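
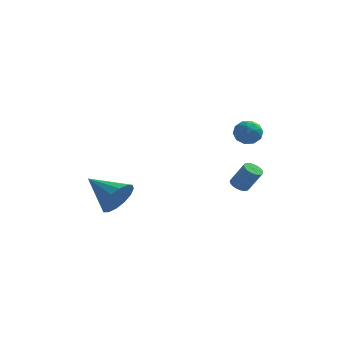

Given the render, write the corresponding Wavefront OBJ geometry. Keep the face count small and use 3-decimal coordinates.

v 2.523 1.848 -2.987
v 2.941 1.607 -3.251
v 3.655 1.492 -2.018
v 3.237 1.732 -1.753
v 2.998 1.829 -3.264
v 3.712 1.713 -2.03
v 2.972 2.053 -3.228
v 3.687 1.937 -1.995
v 2.869 2.242 -3.151
v 3.584 2.126 -1.917
v 2.707 2.363 -3.045
v 3.421 2.247 -1.812
v 2.512 2.395 -2.929
v 3.226 2.279 -1.696
v 2.319 2.332 -2.823
v 3.034 2.216 -1.59
v 2.162 2.185 -2.746
v 2.876 2.07 -1.512
v 2.066 1.981 -2.71
v 2.781 1.865 -1.477
v 2.05 1.753 -2.722
v 2.765 1.637 -1.489
v 2.116 1.541 -2.78
v 2.83 1.426 -1.546
v 2.252 1.383 -2.873
v 2.966 1.267 -1.64
v 2.434 1.305 -2.986
v 3.149 1.189 -1.753
v 2.632 1.321 -3.1
v 3.347 1.205 -1.866
v 2.812 1.428 -3.193
v 3.526 1.312 -1.96
v 2.334 3.11 0.717
v 2.758 3.35 0.083
v 2.902 1.95 0.657
v 3.326 2.19 0.023
v 3.474 2.5 0.745
v 3.124 3.217 0.782
v 2.536 2.083 -0.042
v 2.186 2.8 -0.005
v 2.883 2.715 -0.385
v 3.463 2.973 0.101
v 2.197 2.327 0.639
v 2.777 2.585 1.125
v 2.497 3.332 0.405
v 3.163 1.968 0.335
v 3.251 2.15 0.759
v 3.5 2.292 0.386
v 2.711 3.254 0.816
v 2.96 3.395 0.443
v 3.381 2.896 0.832
v 2.7 1.905 0.297
v 2.949 2.046 -0.076
v 2.16 3.008 0.354
v 2.409 3.15 -0.019
v 2.279 2.404 -0.092
v 2.819 3.1 -0.243
v 3.153 2.418 -0.278
v 2.689 2.355 -0.316
v 2.483 2.776 -0.294
v 3.16 3.252 0.043
v 3.493 2.57 0.008
v 3.581 2.752 0.432
v 3.374 3.174 0.454
v 3.233 2.878 -0.232
v 2.167 2.73 0.732
v 2.5 2.048 0.697
v 2.286 2.126 0.286
v 2.079 2.548 0.308
v 2.507 2.882 1.018
v 2.841 2.2 0.983
v 3.177 2.524 1.034
v 2.971 2.945 1.056
v 2.427 2.422 0.972
v -2.875 -2.199 -2.421
v -2.246 -1.741 -1.657
v -4.525 -1.301 -1.599
v -2.255 -1.369 -2.081
v -2.43 -1.22 -2.596
v -2.724 -1.333 -3.064
v -3.059 -1.678 -3.36
v -3.344 -2.162 -3.404
v -3.504 -2.657 -3.184
v -3.495 -3.029 -2.76
v -3.32 -3.178 -2.245
v -3.026 -3.065 -1.777
v -2.691 -2.72 -1.481
v -2.406 -2.236 -1.437
f 2 1 5
f 2 5 3
f 3 5 6
f 3 6 4
f 5 1 7
f 5 7 6
f 6 7 8
f 6 8 4
f 7 1 9
f 7 9 8
f 8 9 10
f 8 10 4
f 9 1 11
f 9 11 10
f 10 11 12
f 10 12 4
f 11 1 13
f 11 13 12
f 12 13 14
f 12 14 4
f 13 1 15
f 13 15 14
f 14 15 16
f 14 16 4
f 15 1 17
f 15 17 16
f 16 17 18
f 16 18 4
f 17 1 19
f 17 19 18
f 18 19 20
f 18 20 4
f 19 1 21
f 19 21 20
f 20 21 22
f 20 22 4
f 21 1 23
f 21 23 22
f 22 23 24
f 22 24 4
f 23 1 25
f 23 25 24
f 24 25 26
f 24 26 4
f 25 1 27
f 25 27 26
f 26 27 28
f 26 28 4
f 27 1 29
f 27 29 28
f 28 29 30
f 28 30 4
f 29 1 31
f 29 31 30
f 30 31 32
f 30 32 4
f 31 1 2
f 31 2 32
f 32 2 3
f 32 3 4
f 33 70 49
f 70 44 73
f 49 73 38
f 70 73 49
f 33 49 45
f 49 38 50
f 45 50 34
f 49 50 45
f 33 45 54
f 45 34 55
f 54 55 40
f 45 55 54
f 33 54 66
f 54 40 69
f 66 69 43
f 54 69 66
f 33 66 70
f 66 43 74
f 70 74 44
f 66 74 70
f 34 50 61
f 50 38 64
f 61 64 42
f 50 64 61
f 38 73 51
f 73 44 72
f 51 72 37
f 73 72 51
f 44 74 71
f 74 43 67
f 71 67 35
f 74 67 71
f 43 69 68
f 69 40 56
f 68 56 39
f 69 56 68
f 40 55 60
f 55 34 57
f 60 57 41
f 55 57 60
f 36 62 48
f 62 42 63
f 48 63 37
f 62 63 48
f 36 48 46
f 48 37 47
f 46 47 35
f 48 47 46
f 36 46 53
f 46 35 52
f 53 52 39
f 46 52 53
f 36 53 58
f 53 39 59
f 58 59 41
f 53 59 58
f 36 58 62
f 58 41 65
f 62 65 42
f 58 65 62
f 37 63 51
f 63 42 64
f 51 64 38
f 63 64 51
f 35 47 71
f 47 37 72
f 71 72 44
f 47 72 71
f 39 52 68
f 52 35 67
f 68 67 43
f 52 67 68
f 41 59 60
f 59 39 56
f 60 56 40
f 59 56 60
f 42 65 61
f 65 41 57
f 61 57 34
f 65 57 61
f 76 75 78
f 76 78 77
f 78 75 79
f 78 79 77
f 79 75 80
f 79 80 77
f 80 75 81
f 80 81 77
f 81 75 82
f 81 82 77
f 82 75 83
f 82 83 77
f 83 75 84
f 83 84 77
f 84 75 85
f 84 85 77
f 85 75 86
f 85 86 77
f 86 75 87
f 86 87 77
f 87 75 88
f 87 88 77
f 88 75 76
f 88 76 77



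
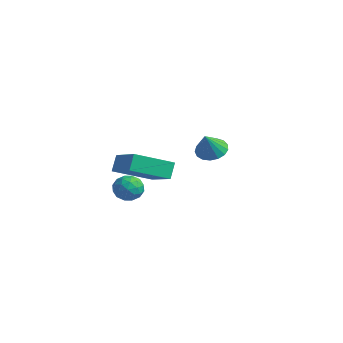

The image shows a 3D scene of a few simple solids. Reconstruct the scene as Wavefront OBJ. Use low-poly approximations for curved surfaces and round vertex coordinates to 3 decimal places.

v 1.498 -0.536 2.081
v 0.777 -2.376 2.902
v 3.405 -0.904 2.93
v 2.685 -2.744 3.751
v 1.775 -1.016 1.249
v 1.055 -2.856 2.07
v 3.683 -1.384 2.098
v 2.962 -3.224 2.919
v -0.543 -0.093 0.113
v 0.083 -0.596 0.364
v -0.923 -1.024 -0.804
v -0.297 -1.527 -0.553
v -0.95 -1.383 -0.044
v -0.716 -0.807 0.523
v -0.124 -0.813 -0.963
v 0.11 -0.237 -0.396
v 0.342 -1.04 -0.301
v -0.168 -1.392 0.267
v -0.672 -0.228 -0.707
v -1.182 -0.58 -0.139
v -0.197 -0.263 0.319
v -0.643 -1.357 -0.759
v -1.027 -1.273 -0.46
v -0.659 -1.568 -0.312
v -0.666 -0.387 0.413
v -0.298 -0.682 0.56
v -0.905 -1.145 0.321
v -0.542 -0.938 -1
v -0.174 -1.233 -0.853
v -0.181 -0.052 -0.128
v 0.187 -0.347 0.02
v 0.065 -0.475 -0.761
v 0.323 -0.819 0.076
v 0.1 -1.367 -0.464
v 0.202 -0.947 -0.705
v 0.339 -0.609 -0.371
v 0.023 -1.026 0.41
v -0.2 -1.574 -0.129
v -0.584 -1.489 0.17
v -0.446 -1.151 0.503
v 0.176 -1.288 0.019
v -0.64 -0.046 -0.311
v -0.863 -0.594 -0.85
v -0.394 -0.469 -0.943
v -0.256 -0.131 -0.61
v -0.94 -0.253 0.024
v -1.163 -0.801 -0.516
v -1.179 -1.011 -0.069
v -1.042 -0.673 0.265
v -1.016 -0.332 -0.459
v -0.099 4.168 1.197
v 0.745 4.331 1.06
v 0.239 3.452 2.423
v 0.616 4.656 1.285
v 0.323 4.87 1.49
v -0.067 4.923 1.628
v -0.463 4.802 1.667
v -0.777 4.537 1.598
v -0.935 4.187 1.437
v -0.901 3.832 1.221
v -0.684 3.555 1
v -0.332 3.418 0.823
v 0.072 3.452 0.732
v 0.438 3.651 0.747
v 0.681 3.968 0.866
f 2 4 1
f 5 2 1
f 1 4 3
f 3 5 1
f 2 8 4
f 6 2 5
f 6 8 2
f 4 8 3
f 7 5 3
f 3 8 7
f 7 6 5
f 8 6 7
f 9 46 25
f 46 20 49
f 25 49 14
f 46 49 25
f 9 25 21
f 25 14 26
f 21 26 10
f 25 26 21
f 9 21 30
f 21 10 31
f 30 31 16
f 21 31 30
f 9 30 42
f 30 16 45
f 42 45 19
f 30 45 42
f 9 42 46
f 42 19 50
f 46 50 20
f 42 50 46
f 10 26 37
f 26 14 40
f 37 40 18
f 26 40 37
f 14 49 27
f 49 20 48
f 27 48 13
f 49 48 27
f 20 50 47
f 50 19 43
f 47 43 11
f 50 43 47
f 19 45 44
f 45 16 32
f 44 32 15
f 45 32 44
f 16 31 36
f 31 10 33
f 36 33 17
f 31 33 36
f 12 38 24
f 38 18 39
f 24 39 13
f 38 39 24
f 12 24 22
f 24 13 23
f 22 23 11
f 24 23 22
f 12 22 29
f 22 11 28
f 29 28 15
f 22 28 29
f 12 29 34
f 29 15 35
f 34 35 17
f 29 35 34
f 12 34 38
f 34 17 41
f 38 41 18
f 34 41 38
f 13 39 27
f 39 18 40
f 27 40 14
f 39 40 27
f 11 23 47
f 23 13 48
f 47 48 20
f 23 48 47
f 15 28 44
f 28 11 43
f 44 43 19
f 28 43 44
f 17 35 36
f 35 15 32
f 36 32 16
f 35 32 36
f 18 41 37
f 41 17 33
f 37 33 10
f 41 33 37
f 52 51 54
f 52 54 53
f 54 51 55
f 54 55 53
f 55 51 56
f 55 56 53
f 56 51 57
f 56 57 53
f 57 51 58
f 57 58 53
f 58 51 59
f 58 59 53
f 59 51 60
f 59 60 53
f 60 51 61
f 60 61 53
f 61 51 62
f 61 62 53
f 62 51 63
f 62 63 53
f 63 51 64
f 63 64 53
f 64 51 65
f 64 65 53
f 65 51 52
f 65 52 53



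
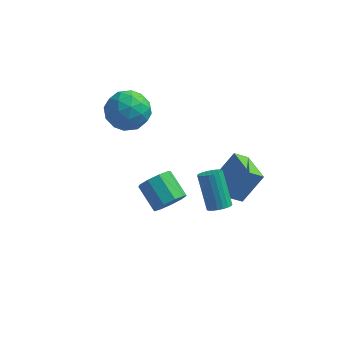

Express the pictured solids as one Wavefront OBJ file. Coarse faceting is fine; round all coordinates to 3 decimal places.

v -4.013 1.578 1.57
v -3.052 1.569 0.752
v -3.488 -0.289 2.208
v -2.527 -0.298 1.39
v -2.5 0.476 2.385
v -2.824 1.63 1.991
v -3.716 -0.35 0.969
v -4.04 0.804 0.575
v -2.869 0.377 0.38
v -2.117 0.887 1.255
v -4.423 0.393 1.705
v -3.671 0.903 2.58
v -3.579 1.737 1.105
v -2.961 -0.457 1.855
v -2.945 -0.002 2.44
v -2.381 -0.008 1.959
v -3.444 1.773 1.834
v -2.88 1.768 1.352
v -2.555 1.125 2.313
v -3.66 -0.488 1.608
v -3.096 -0.493 1.126
v -4.159 1.288 1.001
v -3.595 1.282 0.52
v -3.985 0.155 0.647
v -2.906 1.031 0.405
v -2.598 -0.066 0.78
v -3.296 -0.096 0.533
v -3.487 0.582 0.301
v -2.465 1.331 0.92
v -2.156 0.234 1.295
v -2.14 0.689 1.88
v -2.331 1.367 1.649
v -2.357 0.631 0.701
v -4.384 1.046 1.665
v -4.075 -0.051 2.04
v -4.209 -0.087 1.311
v -4.4 0.591 1.08
v -3.942 1.346 2.18
v -3.634 0.249 2.555
v -3.053 0.698 2.659
v -3.244 1.376 2.427
v -4.183 0.649 2.259
v 1.779 0.852 -3.525
v 1.128 0.442 -2.919
v 2.673 1.627 -2.038
v 2.022 1.217 -1.432
v 2.858 -0.657 -3.388
v 2.207 -1.067 -2.782
v 3.752 0.118 -1.901
v 3.101 -0.292 -1.295
v 2.192 -3.136 -1.396
v 2.765 -3.154 -1.135
v 2.061 -2.163 0.478
v 1.488 -2.144 0.216
v 2.774 -2.929 -1.269
v 2.069 -1.938 0.344
v 2.682 -2.74 -1.426
v 1.977 -1.749 0.187
v 2.505 -2.62 -1.577
v 1.801 -1.628 0.036
v 2.275 -2.588 -1.697
v 1.57 -1.597 -0.084
v 2.03 -2.651 -1.765
v 1.325 -1.66 -0.152
v 1.813 -2.798 -1.769
v 1.108 -1.807 -0.157
v 1.662 -3.004 -1.709
v 0.957 -2.012 -0.096
v 1.602 -3.232 -1.595
v 0.898 -2.24 0.018
v 1.645 -3.443 -1.446
v 0.94 -2.452 0.166
v 1.782 -3.602 -1.289
v 1.078 -2.61 0.324
v 1.99 -3.679 -1.15
v 1.286 -2.688 0.462
v 2.233 -3.663 -1.054
v 1.529 -2.672 0.559
v 2.469 -3.556 -1.017
v 1.765 -2.564 0.596
v 2.657 -3.376 -1.046
v 1.953 -2.384 0.567
v -0.034 -3.974 -0.725
v 0.279 -4.319 0.045
v -0.714 -3.411 0.855
v -1.026 -3.066 0.085
v 0.607 -3.821 -0.111
v -0.386 -2.914 0.699
v 0.634 -3.395 -0.554
v -0.358 -2.488 0.255
v 0.35 -3.24 -1.078
v -0.643 -2.332 -0.268
v -0.115 -3.428 -1.436
v -1.107 -2.52 -0.626
v -0.541 -3.871 -1.461
v -1.534 -2.964 -0.652
v -0.73 -4.363 -1.142
v -1.722 -3.455 -0.332
v -0.593 -4.672 -0.628
v -1.586 -3.765 0.182
v -0.194 -4.655 -0.159
v -1.187 -3.747 0.651
f 1 38 17
f 38 12 41
f 17 41 6
f 38 41 17
f 1 17 13
f 17 6 18
f 13 18 2
f 17 18 13
f 1 13 22
f 13 2 23
f 22 23 8
f 13 23 22
f 1 22 34
f 22 8 37
f 34 37 11
f 22 37 34
f 1 34 38
f 34 11 42
f 38 42 12
f 34 42 38
f 2 18 29
f 18 6 32
f 29 32 10
f 18 32 29
f 6 41 19
f 41 12 40
f 19 40 5
f 41 40 19
f 12 42 39
f 42 11 35
f 39 35 3
f 42 35 39
f 11 37 36
f 37 8 24
f 36 24 7
f 37 24 36
f 8 23 28
f 23 2 25
f 28 25 9
f 23 25 28
f 4 30 16
f 30 10 31
f 16 31 5
f 30 31 16
f 4 16 14
f 16 5 15
f 14 15 3
f 16 15 14
f 4 14 21
f 14 3 20
f 21 20 7
f 14 20 21
f 4 21 26
f 21 7 27
f 26 27 9
f 21 27 26
f 4 26 30
f 26 9 33
f 30 33 10
f 26 33 30
f 5 31 19
f 31 10 32
f 19 32 6
f 31 32 19
f 3 15 39
f 15 5 40
f 39 40 12
f 15 40 39
f 7 20 36
f 20 3 35
f 36 35 11
f 20 35 36
f 9 27 28
f 27 7 24
f 28 24 8
f 27 24 28
f 10 33 29
f 33 9 25
f 29 25 2
f 33 25 29
f 44 46 43
f 47 44 43
f 43 46 45
f 45 47 43
f 44 50 46
f 48 44 47
f 48 50 44
f 46 50 45
f 49 47 45
f 45 50 49
f 49 48 47
f 50 48 49
f 52 51 55
f 52 55 53
f 53 55 56
f 53 56 54
f 55 51 57
f 55 57 56
f 56 57 58
f 56 58 54
f 57 51 59
f 57 59 58
f 58 59 60
f 58 60 54
f 59 51 61
f 59 61 60
f 60 61 62
f 60 62 54
f 61 51 63
f 61 63 62
f 62 63 64
f 62 64 54
f 63 51 65
f 63 65 64
f 64 65 66
f 64 66 54
f 65 51 67
f 65 67 66
f 66 67 68
f 66 68 54
f 67 51 69
f 67 69 68
f 68 69 70
f 68 70 54
f 69 51 71
f 69 71 70
f 70 71 72
f 70 72 54
f 71 51 73
f 71 73 72
f 72 73 74
f 72 74 54
f 73 51 75
f 73 75 74
f 74 75 76
f 74 76 54
f 75 51 77
f 75 77 76
f 76 77 78
f 76 78 54
f 77 51 79
f 77 79 78
f 78 79 80
f 78 80 54
f 79 51 81
f 79 81 80
f 80 81 82
f 80 82 54
f 81 51 52
f 81 52 82
f 82 52 53
f 82 53 54
f 84 83 87
f 84 87 85
f 85 87 88
f 85 88 86
f 87 83 89
f 87 89 88
f 88 89 90
f 88 90 86
f 89 83 91
f 89 91 90
f 90 91 92
f 90 92 86
f 91 83 93
f 91 93 92
f 92 93 94
f 92 94 86
f 93 83 95
f 93 95 94
f 94 95 96
f 94 96 86
f 95 83 97
f 95 97 96
f 96 97 98
f 96 98 86
f 97 83 99
f 97 99 98
f 98 99 100
f 98 100 86
f 99 83 101
f 99 101 100
f 100 101 102
f 100 102 86
f 101 83 84
f 101 84 102
f 102 84 85
f 102 85 86



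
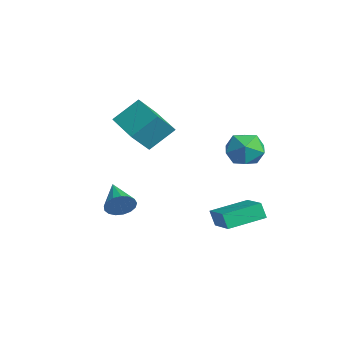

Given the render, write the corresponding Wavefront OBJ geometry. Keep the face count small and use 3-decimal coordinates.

v 2.169 1.409 -1.817
v 1.827 1.265 -0.986
v 2.162 3.37 -1.481
v 1.821 3.226 -0.649
v 3.939 1.294 -1.111
v 3.598 1.15 -0.279
v 3.933 3.255 -0.774
v 3.591 3.111 0.057
v 0.403 -2.684 -0.547
v 0.668 -2.351 0.131
v -1.323 -2.436 0.007
v 0.634 -2.054 -0.11
v 0.546 -1.902 -0.45
v 0.426 -1.929 -0.813
v 0.301 -2.129 -1.114
v 0.199 -2.456 -1.286
v 0.144 -2.835 -1.288
v 0.148 -3.179 -1.121
v 0.211 -3.41 -0.822
v 0.318 -3.474 -0.46
v 0.444 -3.358 -0.118
v 0.561 -3.086 0.126
v 0.642 -2.723 0.216
v 0.93 3.429 3.295
v 1.633 4.118 2.773
v 1.947 2.022 2.807
v 2.65 2.711 2.285
v 2.584 2.719 3.398
v 1.956 3.589 3.699
v 1.624 2.551 1.881
v 0.996 3.421 2.182
v 2.063 3.576 1.899
v 2.656 3.679 2.837
v 0.924 2.461 2.743
v 1.517 2.564 3.681
v -3.689 -1.546 3.201
v -3.636 -0.198 4.346
v -4.037 -0.494 1.978
v -3.985 0.854 3.123
v -1.715 -1.314 2.837
v -1.663 0.034 3.982
v -2.064 -0.262 1.614
v -2.011 1.086 2.759
f 2 4 1
f 5 2 1
f 1 4 3
f 3 5 1
f 2 8 4
f 6 2 5
f 6 8 2
f 4 8 3
f 7 5 3
f 3 8 7
f 7 6 5
f 8 6 7
f 10 9 12
f 10 12 11
f 12 9 13
f 12 13 11
f 13 9 14
f 13 14 11
f 14 9 15
f 14 15 11
f 15 9 16
f 15 16 11
f 16 9 17
f 16 17 11
f 17 9 18
f 17 18 11
f 18 9 19
f 18 19 11
f 19 9 20
f 19 20 11
f 20 9 21
f 20 21 11
f 21 9 22
f 21 22 11
f 22 9 23
f 22 23 11
f 23 9 10
f 23 10 11
f 24 35 29
f 24 29 25
f 24 25 31
f 24 31 34
f 24 34 35
f 25 29 33
f 29 35 28
f 35 34 26
f 34 31 30
f 31 25 32
f 27 33 28
f 27 28 26
f 27 26 30
f 27 30 32
f 27 32 33
f 28 33 29
f 26 28 35
f 30 26 34
f 32 30 31
f 33 32 25
f 37 39 36
f 40 37 36
f 36 39 38
f 38 40 36
f 37 43 39
f 41 37 40
f 41 43 37
f 39 43 38
f 42 40 38
f 38 43 42
f 42 41 40
f 43 41 42



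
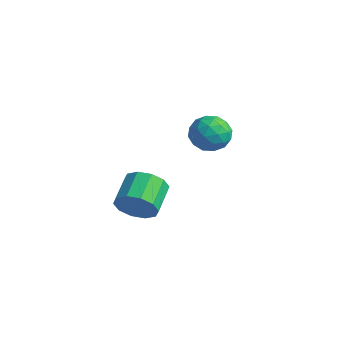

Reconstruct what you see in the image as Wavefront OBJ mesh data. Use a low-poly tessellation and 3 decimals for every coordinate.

v 1.559 -2.775 0.257
v 2.028 -2.891 1.075
v 1.291 -1.762 1.66
v 0.821 -1.645 0.843
v 2.335 -2.518 0.741
v 1.598 -1.389 1.326
v 2.345 -2.243 0.222
v 1.608 -1.114 0.808
v 2.055 -2.171 -0.283
v 1.318 -1.042 0.303
v 1.575 -2.329 -0.582
v 0.838 -1.2 0.004
v 1.089 -2.658 -0.56
v 0.352 -1.529 0.025
v 0.782 -3.031 -0.226
v 0.045 -1.902 0.359
v 0.772 -3.306 0.292
v 0.035 -2.177 0.878
v 1.062 -3.378 0.797
v 0.325 -2.249 1.383
v 1.542 -3.22 1.096
v 0.805 -2.091 1.682
v -0.245 3.269 1.071
v 0.603 2.993 1.496
v -1.003 2.067 1.804
v -0.155 1.791 2.229
v -0.59 2.636 2.499
v -0.121 3.379 2.046
v -0.279 1.681 1.254
v 0.19 2.424 0.801
v 0.583 2.011 1.609
v 0.39 2.601 2.378
v -0.79 2.459 0.922
v -0.983 3.049 1.691
v 0.246 3.237 1.219
v -0.646 1.823 2.081
v -0.902 2.32 2.239
v -0.403 2.158 2.489
v -0.18 3.464 1.543
v 0.318 3.301 1.792
v -0.383 3.091 2.382
v -0.718 1.759 1.508
v -0.22 1.596 1.757
v 0.003 2.902 0.811
v 0.502 2.74 1.061
v -0.017 1.969 0.918
v 0.732 2.497 1.535
v 0.287 1.79 1.966
v 0.214 1.726 1.393
v 0.489 2.163 1.127
v 0.619 2.844 1.987
v 0.174 2.137 2.418
v -0.082 2.634 2.577
v 0.193 3.071 2.311
v 0.607 2.267 2.054
v -0.574 2.923 0.882
v -1.019 2.216 1.313
v -0.593 1.989 0.989
v -0.318 2.426 0.723
v -0.687 3.27 1.334
v -1.132 2.563 1.765
v -0.889 2.897 2.173
v -0.614 3.334 1.907
v -1.007 2.793 1.246
f 2 1 5
f 2 5 3
f 3 5 6
f 3 6 4
f 5 1 7
f 5 7 6
f 6 7 8
f 6 8 4
f 7 1 9
f 7 9 8
f 8 9 10
f 8 10 4
f 9 1 11
f 9 11 10
f 10 11 12
f 10 12 4
f 11 1 13
f 11 13 12
f 12 13 14
f 12 14 4
f 13 1 15
f 13 15 14
f 14 15 16
f 14 16 4
f 15 1 17
f 15 17 16
f 16 17 18
f 16 18 4
f 17 1 19
f 17 19 18
f 18 19 20
f 18 20 4
f 19 1 21
f 19 21 20
f 20 21 22
f 20 22 4
f 21 1 2
f 21 2 22
f 22 2 3
f 22 3 4
f 23 60 39
f 60 34 63
f 39 63 28
f 60 63 39
f 23 39 35
f 39 28 40
f 35 40 24
f 39 40 35
f 23 35 44
f 35 24 45
f 44 45 30
f 35 45 44
f 23 44 56
f 44 30 59
f 56 59 33
f 44 59 56
f 23 56 60
f 56 33 64
f 60 64 34
f 56 64 60
f 24 40 51
f 40 28 54
f 51 54 32
f 40 54 51
f 28 63 41
f 63 34 62
f 41 62 27
f 63 62 41
f 34 64 61
f 64 33 57
f 61 57 25
f 64 57 61
f 33 59 58
f 59 30 46
f 58 46 29
f 59 46 58
f 30 45 50
f 45 24 47
f 50 47 31
f 45 47 50
f 26 52 38
f 52 32 53
f 38 53 27
f 52 53 38
f 26 38 36
f 38 27 37
f 36 37 25
f 38 37 36
f 26 36 43
f 36 25 42
f 43 42 29
f 36 42 43
f 26 43 48
f 43 29 49
f 48 49 31
f 43 49 48
f 26 48 52
f 48 31 55
f 52 55 32
f 48 55 52
f 27 53 41
f 53 32 54
f 41 54 28
f 53 54 41
f 25 37 61
f 37 27 62
f 61 62 34
f 37 62 61
f 29 42 58
f 42 25 57
f 58 57 33
f 42 57 58
f 31 49 50
f 49 29 46
f 50 46 30
f 49 46 50
f 32 55 51
f 55 31 47
f 51 47 24
f 55 47 51



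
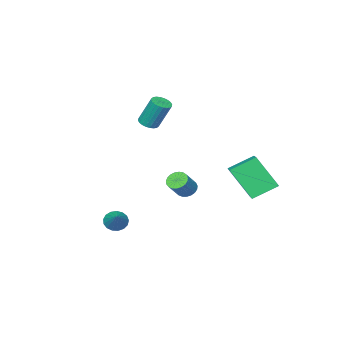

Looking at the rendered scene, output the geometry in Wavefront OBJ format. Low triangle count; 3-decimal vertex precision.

v -1.17 -2.826 0.433
v -0.607 -2.885 0.56
v -0.888 -2.174 2.134
v -1.45 -2.114 2.007
v -0.61 -2.679 0.467
v -0.89 -1.967 2.041
v -0.697 -2.495 0.368
v -0.978 -1.784 1.942
v -0.857 -2.362 0.279
v -1.138 -1.65 1.853
v -1.065 -2.299 0.214
v -1.345 -1.588 1.788
v -1.288 -2.317 0.182
v -1.569 -1.605 1.756
v -1.493 -2.412 0.188
v -1.774 -1.7 1.762
v -1.649 -2.569 0.232
v -1.93 -1.858 1.806
v -1.732 -2.766 0.306
v -2.013 -2.055 1.88
v -1.73 -2.973 0.399
v -2.01 -2.261 1.973
v -1.642 -3.156 0.498
v -1.923 -2.445 2.072
v -1.482 -3.29 0.587
v -1.763 -2.578 2.161
v -1.275 -3.352 0.652
v -1.555 -2.641 2.226
v -1.051 -3.335 0.684
v -1.332 -2.623 2.258
v -0.846 -3.24 0.678
v -1.127 -2.528 2.252
v -0.69 -3.082 0.634
v -0.971 -2.371 2.208
v -2.695 3.103 -3.353
v -2.264 1.925 -1.644
v -3.879 3.762 -2.601
v -3.448 2.584 -0.892
v -1.672 4.296 -2.788
v -1.241 3.118 -1.079
v -2.856 4.955 -2.036
v -2.425 3.777 -0.327
v 3.556 0.14 -4.13
v 4.095 -0.155 -4.268
v 4.264 1.04 -3.29
v 4.074 0.059 -4.48
v 3.934 0.292 -4.611
v 3.708 0.49 -4.632
v 3.446 0.608 -4.538
v 3.21 0.618 -4.351
v 3.054 0.52 -4.113
v 3.012 0.334 -3.879
v 3.095 0.104 -3.703
v 3.283 -0.118 -3.624
v 3.534 -0.28 -3.662
v 3.791 -0.347 -3.807
v 3.993 -0.301 -4.025
v 0.529 1.952 -2.2
v 0.911 1.62 -2.483
v 1.733 1.816 -1.603
v 1.351 2.148 -1.32
v 0.956 1.838 -2.574
v 1.779 2.034 -1.695
v 0.928 2.076 -2.601
v 1.751 2.272 -1.722
v 0.831 2.293 -2.559
v 1.654 2.489 -1.679
v 0.682 2.45 -2.454
v 1.504 2.646 -1.575
v 0.506 2.522 -2.305
v 1.328 2.718 -1.426
v 0.334 2.495 -2.138
v 1.156 2.691 -1.259
v 0.195 2.374 -1.982
v 1.018 2.57 -1.103
v 0.115 2.18 -1.863
v 0.937 2.376 -0.984
v 0.106 1.947 -1.803
v 0.928 2.143 -0.923
v 0.17 1.714 -1.811
v 0.992 1.91 -0.932
v 0.296 1.523 -1.886
v 1.118 1.719 -1.007
v 0.462 1.406 -2.016
v 1.285 1.602 -1.136
v 0.64 1.383 -2.177
v 1.463 1.579 -1.298
v 0.799 1.459 -2.342
v 1.621 1.655 -1.463
f 2 1 5
f 2 5 3
f 3 5 6
f 3 6 4
f 5 1 7
f 5 7 6
f 6 7 8
f 6 8 4
f 7 1 9
f 7 9 8
f 8 9 10
f 8 10 4
f 9 1 11
f 9 11 10
f 10 11 12
f 10 12 4
f 11 1 13
f 11 13 12
f 12 13 14
f 12 14 4
f 13 1 15
f 13 15 14
f 14 15 16
f 14 16 4
f 15 1 17
f 15 17 16
f 16 17 18
f 16 18 4
f 17 1 19
f 17 19 18
f 18 19 20
f 18 20 4
f 19 1 21
f 19 21 20
f 20 21 22
f 20 22 4
f 21 1 23
f 21 23 22
f 22 23 24
f 22 24 4
f 23 1 25
f 23 25 24
f 24 25 26
f 24 26 4
f 25 1 27
f 25 27 26
f 26 27 28
f 26 28 4
f 27 1 29
f 27 29 28
f 28 29 30
f 28 30 4
f 29 1 31
f 29 31 30
f 30 31 32
f 30 32 4
f 31 1 33
f 31 33 32
f 32 33 34
f 32 34 4
f 33 1 2
f 33 2 34
f 34 2 3
f 34 3 4
f 36 38 35
f 39 36 35
f 35 38 37
f 37 39 35
f 36 42 38
f 40 36 39
f 40 42 36
f 38 42 37
f 41 39 37
f 37 42 41
f 41 40 39
f 42 40 41
f 44 43 46
f 44 46 45
f 46 43 47
f 46 47 45
f 47 43 48
f 47 48 45
f 48 43 49
f 48 49 45
f 49 43 50
f 49 50 45
f 50 43 51
f 50 51 45
f 51 43 52
f 51 52 45
f 52 43 53
f 52 53 45
f 53 43 54
f 53 54 45
f 54 43 55
f 54 55 45
f 55 43 56
f 55 56 45
f 56 43 57
f 56 57 45
f 57 43 44
f 57 44 45
f 59 58 62
f 59 62 60
f 60 62 63
f 60 63 61
f 62 58 64
f 62 64 63
f 63 64 65
f 63 65 61
f 64 58 66
f 64 66 65
f 65 66 67
f 65 67 61
f 66 58 68
f 66 68 67
f 67 68 69
f 67 69 61
f 68 58 70
f 68 70 69
f 69 70 71
f 69 71 61
f 70 58 72
f 70 72 71
f 71 72 73
f 71 73 61
f 72 58 74
f 72 74 73
f 73 74 75
f 73 75 61
f 74 58 76
f 74 76 75
f 75 76 77
f 75 77 61
f 76 58 78
f 76 78 77
f 77 78 79
f 77 79 61
f 78 58 80
f 78 80 79
f 79 80 81
f 79 81 61
f 80 58 82
f 80 82 81
f 81 82 83
f 81 83 61
f 82 58 84
f 82 84 83
f 83 84 85
f 83 85 61
f 84 58 86
f 84 86 85
f 85 86 87
f 85 87 61
f 86 58 88
f 86 88 87
f 87 88 89
f 87 89 61
f 88 58 59
f 88 59 89
f 89 59 60
f 89 60 61



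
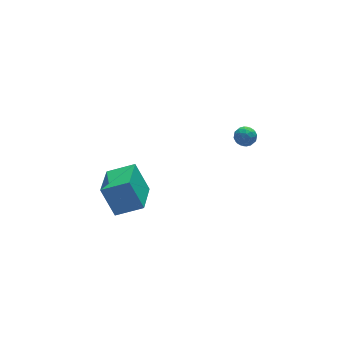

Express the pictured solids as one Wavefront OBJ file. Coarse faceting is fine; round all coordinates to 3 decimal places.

v 3.031 -3.069 2.89
v 3.442 -3.546 2.718
v 2.438 -3.274 2.042
v 2.849 -3.751 1.87
v 2.474 -3.818 2.399
v 2.84 -3.691 2.923
v 3.04 -3.129 1.837
v 3.406 -3.002 2.361
v 3.447 -3.583 2.067
v 3.097 -4.009 2.415
v 2.783 -2.811 2.345
v 2.433 -3.237 2.693
v 3.288 -3.289 2.878
v 2.592 -3.531 1.882
v 2.371 -3.57 2.192
v 2.612 -3.85 2.092
v 2.935 -3.375 2.999
v 3.176 -3.655 2.898
v 2.607 -3.815 2.711
v 2.704 -3.165 1.862
v 2.945 -3.445 1.761
v 3.268 -2.97 2.668
v 3.509 -3.25 2.568
v 3.273 -3.005 2.049
v 3.533 -3.591 2.395
v 3.184 -3.712 1.897
v 3.297 -3.346 1.877
v 3.512 -3.271 2.185
v 3.327 -3.842 2.6
v 2.979 -3.962 2.101
v 2.758 -4.002 2.412
v 2.974 -3.927 2.72
v 3.33 -3.863 2.217
v 2.901 -2.858 2.659
v 2.553 -2.978 2.16
v 2.906 -2.893 2.04
v 3.122 -2.818 2.348
v 2.696 -3.108 2.863
v 2.347 -3.229 2.365
v 2.368 -3.549 2.575
v 2.583 -3.474 2.883
v 2.55 -2.957 2.543
v -4.776 -3.832 -0.557
v -5.2 -3.016 1.083
v -3.664 -2.128 -1.116
v -4.088 -1.313 0.524
v -3.432 -4.487 0.116
v -3.856 -3.672 1.756
v -2.32 -2.784 -0.443
v -2.744 -1.968 1.197
f 1 38 17
f 38 12 41
f 17 41 6
f 38 41 17
f 1 17 13
f 17 6 18
f 13 18 2
f 17 18 13
f 1 13 22
f 13 2 23
f 22 23 8
f 13 23 22
f 1 22 34
f 22 8 37
f 34 37 11
f 22 37 34
f 1 34 38
f 34 11 42
f 38 42 12
f 34 42 38
f 2 18 29
f 18 6 32
f 29 32 10
f 18 32 29
f 6 41 19
f 41 12 40
f 19 40 5
f 41 40 19
f 12 42 39
f 42 11 35
f 39 35 3
f 42 35 39
f 11 37 36
f 37 8 24
f 36 24 7
f 37 24 36
f 8 23 28
f 23 2 25
f 28 25 9
f 23 25 28
f 4 30 16
f 30 10 31
f 16 31 5
f 30 31 16
f 4 16 14
f 16 5 15
f 14 15 3
f 16 15 14
f 4 14 21
f 14 3 20
f 21 20 7
f 14 20 21
f 4 21 26
f 21 7 27
f 26 27 9
f 21 27 26
f 4 26 30
f 26 9 33
f 30 33 10
f 26 33 30
f 5 31 19
f 31 10 32
f 19 32 6
f 31 32 19
f 3 15 39
f 15 5 40
f 39 40 12
f 15 40 39
f 7 20 36
f 20 3 35
f 36 35 11
f 20 35 36
f 9 27 28
f 27 7 24
f 28 24 8
f 27 24 28
f 10 33 29
f 33 9 25
f 29 25 2
f 33 25 29
f 44 46 43
f 47 44 43
f 43 46 45
f 45 47 43
f 44 50 46
f 48 44 47
f 48 50 44
f 46 50 45
f 49 47 45
f 45 50 49
f 49 48 47
f 50 48 49



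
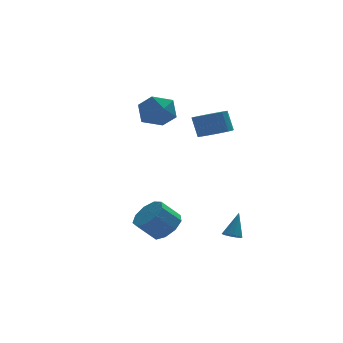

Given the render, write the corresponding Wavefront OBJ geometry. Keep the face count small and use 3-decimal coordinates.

v -0.079 -1.511 -4.271
v 0.388 -1.793 -4.339
v 0.499 -0.869 -2.949
v 0.421 -1.494 -4.499
v 0.263 -1.202 -4.571
v -0.026 -1.028 -4.529
v -0.335 -1.039 -4.389
v -0.547 -1.229 -4.203
v -0.58 -1.528 -4.044
v -0.422 -1.82 -3.971
v -0.133 -1.994 -4.013
v 0.177 -1.983 -4.154
v -0.491 0.095 2.506
v 0.425 0.38 2.545
v 0.227 0.849 3.774
v -0.689 0.565 3.734
v 0.227 0.721 2.383
v 0.028 1.19 3.611
v -0.114 0.939 2.244
v -0.313 1.408 3.473
v -0.53 0.989 2.158
v -0.728 1.459 3.387
v -0.937 0.863 2.141
v -1.136 1.332 3.369
v -1.256 0.584 2.195
v -1.455 1.053 3.424
v -1.424 0.209 2.312
v -1.623 0.678 3.54
v -1.407 -0.189 2.466
v -1.605 0.28 3.695
v -1.208 -0.53 2.629
v -1.407 -0.061 3.857
v -0.867 -0.748 2.767
v -1.066 -0.279 3.996
v -0.452 -0.799 2.853
v -0.65 -0.329 4.082
v -0.044 -0.672 2.871
v -0.243 -0.203 4.099
v 0.275 -0.393 2.816
v 0.076 0.076 4.045
v 0.443 -0.018 2.7
v 0.244 0.451 3.928
v -2.371 4.637 3.765
v -1.638 4.263 2.893
v -3.602 3.197 3.347
v -2.869 2.823 2.475
v -2.542 2.71 3.623
v -1.782 3.599 3.881
v -3.458 3.861 2.359
v -2.698 4.75 2.617
v -2.31 3.783 2.024
v -1.744 3.072 2.806
v -3.496 4.388 3.434
v -2.93 3.677 4.216
v -3.264 -0.392 -3.713
v -2.504 -0.305 -2.993
v -3.517 -0.28 -1.928
v -4.276 -0.368 -2.647
v -2.715 0.347 -3.209
v -3.727 0.372 -2.143
v -3.183 0.653 -3.66
v -4.195 0.678 -2.594
v -3.688 0.47 -4.136
v -4.7 0.495 -3.07
v -3.995 -0.117 -4.414
v -5.008 -0.092 -3.348
v -3.96 -0.833 -4.364
v -4.972 -0.808 -3.298
v -3.599 -1.342 -4.009
v -4.611 -1.317 -2.943
v -3.081 -1.408 -3.516
v -4.094 -1.383 -2.45
v -2.649 -0.998 -3.114
v -3.661 -0.973 -2.049
f 2 1 4
f 2 4 3
f 4 1 5
f 4 5 3
f 5 1 6
f 5 6 3
f 6 1 7
f 6 7 3
f 7 1 8
f 7 8 3
f 8 1 9
f 8 9 3
f 9 1 10
f 9 10 3
f 10 1 11
f 10 11 3
f 11 1 12
f 11 12 3
f 12 1 2
f 12 2 3
f 14 13 17
f 14 17 15
f 15 17 18
f 15 18 16
f 17 13 19
f 17 19 18
f 18 19 20
f 18 20 16
f 19 13 21
f 19 21 20
f 20 21 22
f 20 22 16
f 21 13 23
f 21 23 22
f 22 23 24
f 22 24 16
f 23 13 25
f 23 25 24
f 24 25 26
f 24 26 16
f 25 13 27
f 25 27 26
f 26 27 28
f 26 28 16
f 27 13 29
f 27 29 28
f 28 29 30
f 28 30 16
f 29 13 31
f 29 31 30
f 30 31 32
f 30 32 16
f 31 13 33
f 31 33 32
f 32 33 34
f 32 34 16
f 33 13 35
f 33 35 34
f 34 35 36
f 34 36 16
f 35 13 37
f 35 37 36
f 36 37 38
f 36 38 16
f 37 13 39
f 37 39 38
f 38 39 40
f 38 40 16
f 39 13 41
f 39 41 40
f 40 41 42
f 40 42 16
f 41 13 14
f 41 14 42
f 42 14 15
f 42 15 16
f 43 54 48
f 43 48 44
f 43 44 50
f 43 50 53
f 43 53 54
f 44 48 52
f 48 54 47
f 54 53 45
f 53 50 49
f 50 44 51
f 46 52 47
f 46 47 45
f 46 45 49
f 46 49 51
f 46 51 52
f 47 52 48
f 45 47 54
f 49 45 53
f 51 49 50
f 52 51 44
f 56 55 59
f 56 59 57
f 57 59 60
f 57 60 58
f 59 55 61
f 59 61 60
f 60 61 62
f 60 62 58
f 61 55 63
f 61 63 62
f 62 63 64
f 62 64 58
f 63 55 65
f 63 65 64
f 64 65 66
f 64 66 58
f 65 55 67
f 65 67 66
f 66 67 68
f 66 68 58
f 67 55 69
f 67 69 68
f 68 69 70
f 68 70 58
f 69 55 71
f 69 71 70
f 70 71 72
f 70 72 58
f 71 55 73
f 71 73 72
f 72 73 74
f 72 74 58
f 73 55 56
f 73 56 74
f 74 56 57
f 74 57 58



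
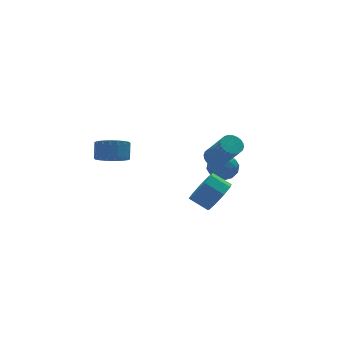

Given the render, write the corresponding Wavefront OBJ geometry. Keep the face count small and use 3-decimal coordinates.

v 3.06 -0.519 -3.976
v 3.729 -0.807 -3.371
v 2.391 -1.893 -3.889
v 3.06 -2.181 -3.284
v 2.427 -1.53 -3.016
v 2.841 -0.681 -3.07
v 3.279 -2.019 -4.19
v 3.693 -1.17 -4.244
v 3.864 -1.734 -3.504
v 3.338 -1.431 -2.778
v 2.782 -1.269 -4.482
v 2.256 -0.966 -3.756
v 3.454 -0.542 -3.681
v 2.666 -2.158 -3.579
v 2.295 -1.775 -3.421
v 2.688 -1.944 -3.066
v 2.932 -0.468 -3.504
v 3.325 -0.637 -3.148
v 2.56 -1.062 -2.939
v 2.795 -2.063 -4.112
v 3.188 -2.232 -3.756
v 3.432 -0.756 -4.194
v 3.825 -0.925 -3.839
v 3.56 -1.638 -4.321
v 3.926 -1.256 -3.404
v 3.533 -2.064 -3.353
v 3.661 -1.969 -3.885
v 3.905 -1.47 -3.917
v 3.617 -1.078 -2.977
v 3.223 -1.886 -2.926
v 2.852 -1.504 -2.768
v 3.095 -1.004 -2.8
v 3.696 -1.623 -3.055
v 2.897 -0.814 -4.334
v 2.503 -1.622 -4.283
v 3.025 -1.696 -4.46
v 3.268 -1.196 -4.492
v 2.587 -0.636 -3.907
v 2.194 -1.444 -3.856
v 2.215 -1.23 -3.343
v 2.459 -0.731 -3.375
v 2.424 -1.077 -4.205
v -4.048 -2.541 -0.285
v -3.344 -2.223 -0.804
v -3.028 -1.601 0.007
v -3.732 -1.919 0.525
v -3.649 -1.957 -0.889
v -3.333 -1.335 -0.078
v -4.033 -1.806 -0.855
v -3.717 -1.184 -0.044
v -4.42 -1.801 -0.708
v -4.104 -1.179 0.102
v -4.733 -1.943 -0.478
v -4.417 -1.32 0.333
v -4.911 -2.203 -0.209
v -4.595 -1.58 0.602
v -4.917 -2.53 0.044
v -4.601 -1.907 0.855
v -4.752 -2.859 0.233
v -4.436 -2.237 1.044
v -4.447 -3.125 0.318
v -4.131 -2.503 1.129
v -4.063 -3.276 0.284
v -3.747 -2.654 1.095
v -3.676 -3.281 0.138
v -3.36 -2.659 0.948
v -3.363 -3.14 -0.093
v -3.047 -2.517 0.718
v -3.185 -2.88 -0.362
v -2.869 -2.257 0.449
v -3.179 -2.553 -0.615
v -2.863 -1.93 0.196
v 1.596 -3.25 -1.365
v 2.021 -3.617 -1.73
v 2.349 -4.898 -0.06
v 1.924 -4.53 0.305
v 2.183 -3.44 -1.626
v 2.511 -4.721 0.044
v 2.256 -3.234 -1.483
v 2.583 -4.515 0.188
v 2.228 -3.031 -1.321
v 2.555 -4.311 0.349
v 2.104 -2.86 -1.166
v 2.431 -4.141 0.504
v 1.903 -2.749 -1.042
v 2.23 -4.03 0.629
v 1.655 -2.715 -0.967
v 1.982 -3.995 0.704
v 1.398 -2.761 -0.952
v 1.725 -4.042 0.719
v 1.171 -2.882 -1
v 1.499 -4.163 0.67
v 1.009 -3.059 -1.104
v 1.337 -4.34 0.566
v 0.937 -3.265 -1.248
v 1.264 -4.546 0.423
v 0.965 -3.469 -1.409
v 1.292 -4.749 0.261
v 1.089 -3.639 -1.564
v 1.416 -4.92 0.106
v 1.29 -3.75 -1.689
v 1.617 -5.031 -0.018
v 1.538 -3.785 -1.764
v 1.865 -5.065 -0.093
v 1.795 -3.738 -1.779
v 2.122 -5.019 -0.108
v 1.319 -4.353 -3.759
v 1.755 -4.713 -2.851
v 1.018 -3.948 -2.193
v 0.581 -3.587 -3.101
v 2.132 -4.137 -3.099
v 1.395 -3.372 -2.441
v 2.129 -3.661 -3.656
v 1.392 -2.896 -2.997
v 1.746 -3.51 -4.261
v 1.009 -2.744 -3.602
v 1.163 -3.752 -4.631
v 0.426 -2.987 -3.973
v 0.653 -4.276 -4.594
v -0.084 -3.51 -3.935
v 0.454 -4.835 -4.166
v -0.283 -4.07 -3.507
v 0.66 -5.169 -3.548
v -0.077 -4.404 -2.889
v 1.174 -5.121 -3.029
v 0.437 -4.356 -2.37
f 1 38 17
f 38 12 41
f 17 41 6
f 38 41 17
f 1 17 13
f 17 6 18
f 13 18 2
f 17 18 13
f 1 13 22
f 13 2 23
f 22 23 8
f 13 23 22
f 1 22 34
f 22 8 37
f 34 37 11
f 22 37 34
f 1 34 38
f 34 11 42
f 38 42 12
f 34 42 38
f 2 18 29
f 18 6 32
f 29 32 10
f 18 32 29
f 6 41 19
f 41 12 40
f 19 40 5
f 41 40 19
f 12 42 39
f 42 11 35
f 39 35 3
f 42 35 39
f 11 37 36
f 37 8 24
f 36 24 7
f 37 24 36
f 8 23 28
f 23 2 25
f 28 25 9
f 23 25 28
f 4 30 16
f 30 10 31
f 16 31 5
f 30 31 16
f 4 16 14
f 16 5 15
f 14 15 3
f 16 15 14
f 4 14 21
f 14 3 20
f 21 20 7
f 14 20 21
f 4 21 26
f 21 7 27
f 26 27 9
f 21 27 26
f 4 26 30
f 26 9 33
f 30 33 10
f 26 33 30
f 5 31 19
f 31 10 32
f 19 32 6
f 31 32 19
f 3 15 39
f 15 5 40
f 39 40 12
f 15 40 39
f 7 20 36
f 20 3 35
f 36 35 11
f 20 35 36
f 9 27 28
f 27 7 24
f 28 24 8
f 27 24 28
f 10 33 29
f 33 9 25
f 29 25 2
f 33 25 29
f 44 43 47
f 44 47 45
f 45 47 48
f 45 48 46
f 47 43 49
f 47 49 48
f 48 49 50
f 48 50 46
f 49 43 51
f 49 51 50
f 50 51 52
f 50 52 46
f 51 43 53
f 51 53 52
f 52 53 54
f 52 54 46
f 53 43 55
f 53 55 54
f 54 55 56
f 54 56 46
f 55 43 57
f 55 57 56
f 56 57 58
f 56 58 46
f 57 43 59
f 57 59 58
f 58 59 60
f 58 60 46
f 59 43 61
f 59 61 60
f 60 61 62
f 60 62 46
f 61 43 63
f 61 63 62
f 62 63 64
f 62 64 46
f 63 43 65
f 63 65 64
f 64 65 66
f 64 66 46
f 65 43 67
f 65 67 66
f 66 67 68
f 66 68 46
f 67 43 69
f 67 69 68
f 68 69 70
f 68 70 46
f 69 43 71
f 69 71 70
f 70 71 72
f 70 72 46
f 71 43 44
f 71 44 72
f 72 44 45
f 72 45 46
f 74 73 77
f 74 77 75
f 75 77 78
f 75 78 76
f 77 73 79
f 77 79 78
f 78 79 80
f 78 80 76
f 79 73 81
f 79 81 80
f 80 81 82
f 80 82 76
f 81 73 83
f 81 83 82
f 82 83 84
f 82 84 76
f 83 73 85
f 83 85 84
f 84 85 86
f 84 86 76
f 85 73 87
f 85 87 86
f 86 87 88
f 86 88 76
f 87 73 89
f 87 89 88
f 88 89 90
f 88 90 76
f 89 73 91
f 89 91 90
f 90 91 92
f 90 92 76
f 91 73 93
f 91 93 92
f 92 93 94
f 92 94 76
f 93 73 95
f 93 95 94
f 94 95 96
f 94 96 76
f 95 73 97
f 95 97 96
f 96 97 98
f 96 98 76
f 97 73 99
f 97 99 98
f 98 99 100
f 98 100 76
f 99 73 101
f 99 101 100
f 100 101 102
f 100 102 76
f 101 73 103
f 101 103 102
f 102 103 104
f 102 104 76
f 103 73 105
f 103 105 104
f 104 105 106
f 104 106 76
f 105 73 74
f 105 74 106
f 106 74 75
f 106 75 76
f 108 107 111
f 108 111 109
f 109 111 112
f 109 112 110
f 111 107 113
f 111 113 112
f 112 113 114
f 112 114 110
f 113 107 115
f 113 115 114
f 114 115 116
f 114 116 110
f 115 107 117
f 115 117 116
f 116 117 118
f 116 118 110
f 117 107 119
f 117 119 118
f 118 119 120
f 118 120 110
f 119 107 121
f 119 121 120
f 120 121 122
f 120 122 110
f 121 107 123
f 121 123 122
f 122 123 124
f 122 124 110
f 123 107 125
f 123 125 124
f 124 125 126
f 124 126 110
f 125 107 108
f 125 108 126
f 126 108 109
f 126 109 110



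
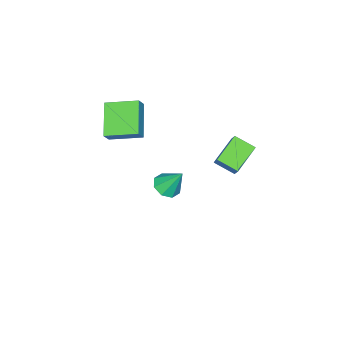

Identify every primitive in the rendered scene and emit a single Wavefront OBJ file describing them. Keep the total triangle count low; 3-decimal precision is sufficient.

v 0.869 1.939 1.185
v -0.673 1.901 1.925
v 0.592 3.018 0.663
v -0.949 2.98 1.403
v 1.209 2.38 1.917
v -0.332 2.342 2.657
v 0.933 3.459 1.395
v -0.609 3.421 2.135
v -0.721 -2.21 -4.453
v 0.013 -2.515 -4.183
v -0.879 -1.31 -3.007
v 0.081 -1.969 -4.515
v -0.321 -1.564 -4.811
v -0.958 -1.537 -4.897
v -1.456 -1.904 -4.723
v -1.524 -2.45 -4.391
v -1.121 -2.856 -4.095
v -0.485 -2.882 -4.009
v 1.241 -4.377 2.518
v 1.743 -4.3 3.213
v 0.406 -2.806 2.948
v 0.908 -2.73 3.642
v 2.632 -3.33 1.398
v 3.134 -3.254 2.092
v 1.797 -1.76 1.827
v 2.299 -1.683 2.522
f 2 4 1
f 5 2 1
f 1 4 3
f 3 5 1
f 2 8 4
f 6 2 5
f 6 8 2
f 4 8 3
f 7 5 3
f 3 8 7
f 7 6 5
f 8 6 7
f 10 9 12
f 10 12 11
f 12 9 13
f 12 13 11
f 13 9 14
f 13 14 11
f 14 9 15
f 14 15 11
f 15 9 16
f 15 16 11
f 16 9 17
f 16 17 11
f 17 9 18
f 17 18 11
f 18 9 10
f 18 10 11
f 20 22 19
f 23 20 19
f 19 22 21
f 21 23 19
f 20 26 22
f 24 20 23
f 24 26 20
f 22 26 21
f 25 23 21
f 21 26 25
f 25 24 23
f 26 24 25



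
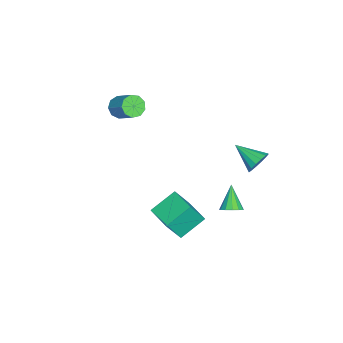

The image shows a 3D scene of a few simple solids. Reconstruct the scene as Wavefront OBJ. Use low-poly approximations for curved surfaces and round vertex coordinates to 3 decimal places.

v 0.074 1.207 -3.108
v 0.648 0.566 -1.677
v 1.22 2.323 -3.068
v 1.794 1.682 -1.637
v 1.106 0.178 -3.983
v 1.68 -0.463 -2.552
v 2.252 1.294 -3.943
v 2.826 0.653 -2.512
v -3.078 4.23 -1.884
v -2.443 4.211 -1.397
v -3.662 2.81 -1.176
v -2.728 4.43 -1.193
v -3.107 4.596 -1.173
v -3.478 4.663 -1.343
v -3.742 4.615 -1.659
v -3.828 4.463 -2.034
v -3.713 4.249 -2.37
v -3.428 4.03 -2.575
v -3.049 3.864 -2.594
v -2.678 3.796 -2.424
v -2.414 3.845 -2.108
v -2.328 3.997 -1.733
v -3.846 -3.591 0.509
v -3.312 -3.515 0.018
v -2.6 -2.554 0.939
v -3.134 -2.629 1.431
v -3.668 -3.174 -0.063
v -2.955 -2.213 0.858
v -4.107 -3.028 0.124
v -3.395 -2.067 1.045
v -4.424 -3.145 0.491
v -3.712 -2.184 1.413
v -4.471 -3.471 0.867
v -3.759 -2.509 1.788
v -4.225 -3.852 1.076
v -3.513 -2.891 1.997
v -3.802 -4.111 1.019
v -3.09 -3.15 1.94
v -3.4 -4.127 0.724
v -2.688 -3.166 1.645
v -3.206 -3.892 0.329
v -2.494 -2.93 1.25
v -0.42 3.37 -3.64
v -0.134 3.821 -3.269
v -1.46 3.11 -2.52
v -0.389 3.996 -3.465
v -0.654 3.972 -3.717
v -0.845 3.757 -3.944
v -0.9 3.419 -4.075
v -0.803 3.066 -4.067
v -0.585 2.81 -3.924
v -0.314 2.731 -3.69
v -0.076 2.856 -3.44
v 0.052 3.144 -3.254
v 0.03 3.504 -3.19
f 2 4 1
f 5 2 1
f 1 4 3
f 3 5 1
f 2 8 4
f 6 2 5
f 6 8 2
f 4 8 3
f 7 5 3
f 3 8 7
f 7 6 5
f 8 6 7
f 10 9 12
f 10 12 11
f 12 9 13
f 12 13 11
f 13 9 14
f 13 14 11
f 14 9 15
f 14 15 11
f 15 9 16
f 15 16 11
f 16 9 17
f 16 17 11
f 17 9 18
f 17 18 11
f 18 9 19
f 18 19 11
f 19 9 20
f 19 20 11
f 20 9 21
f 20 21 11
f 21 9 22
f 21 22 11
f 22 9 10
f 22 10 11
f 24 23 27
f 24 27 25
f 25 27 28
f 25 28 26
f 27 23 29
f 27 29 28
f 28 29 30
f 28 30 26
f 29 23 31
f 29 31 30
f 30 31 32
f 30 32 26
f 31 23 33
f 31 33 32
f 32 33 34
f 32 34 26
f 33 23 35
f 33 35 34
f 34 35 36
f 34 36 26
f 35 23 37
f 35 37 36
f 36 37 38
f 36 38 26
f 37 23 39
f 37 39 38
f 38 39 40
f 38 40 26
f 39 23 41
f 39 41 40
f 40 41 42
f 40 42 26
f 41 23 24
f 41 24 42
f 42 24 25
f 42 25 26
f 44 43 46
f 44 46 45
f 46 43 47
f 46 47 45
f 47 43 48
f 47 48 45
f 48 43 49
f 48 49 45
f 49 43 50
f 49 50 45
f 50 43 51
f 50 51 45
f 51 43 52
f 51 52 45
f 52 43 53
f 52 53 45
f 53 43 54
f 53 54 45
f 54 43 55
f 54 55 45
f 55 43 44
f 55 44 45



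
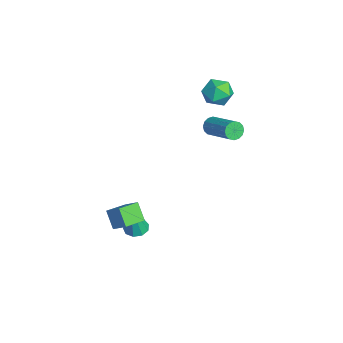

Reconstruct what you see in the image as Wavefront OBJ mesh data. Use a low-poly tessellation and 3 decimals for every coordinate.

v -3.8 3.008 -1.632
v -3.517 2.937 -2.122
v -1.896 3.721 -1.297
v -2.18 3.792 -0.808
v -3.637 3.206 -2.141
v -2.017 3.99 -1.317
v -3.801 3.422 -2.024
v -2.18 4.206 -1.2
v -3.965 3.527 -1.802
v -2.344 4.311 -0.978
v -4.084 3.493 -1.535
v -2.464 4.277 -0.71
v -4.128 3.329 -1.293
v -2.507 4.113 -0.469
v -4.084 3.079 -1.143
v -2.463 3.863 -0.318
v -3.963 2.81 -1.123
v -2.343 3.594 -0.299
v -3.8 2.594 -1.24
v -2.179 3.378 -0.416
v -3.636 2.489 -1.462
v -2.015 3.273 -0.638
v -3.516 2.523 -1.73
v -1.896 3.307 -0.905
v -3.473 2.687 -1.971
v -1.852 3.471 -1.147
v 2.747 -3.324 -1.646
v 3.28 -2.801 -1.075
v 2.078 -2.332 -1.932
v 2.61 -1.809 -1.361
v 3.41 -3.111 -2.459
v 3.942 -2.588 -1.888
v 2.74 -2.119 -2.745
v 3.273 -1.596 -2.174
v -3.449 3.989 1.044
v -2.918 3.402 0.608
v -3.902 2.918 1.932
v -3.371 2.331 1.496
v -3.003 2.981 2.006
v -2.723 3.643 1.457
v -4.097 2.677 1.083
v -3.817 3.339 0.534
v -3.318 2.591 0.631
v -2.642 2.779 1.202
v -4.178 3.541 1.338
v -3.502 3.729 1.909
v 1.141 -1.688 -4.682
v 1.722 -1.924 -4.808
v 1.479 -1.972 -2.598
v 1.746 -1.491 -4.753
v 1.487 -1.149 -4.664
v 1.066 -1.06 -4.584
v 0.68 -1.264 -4.549
v 0.51 -1.666 -4.577
v 0.635 -2.079 -4.653
v 0.997 -2.308 -4.743
v 1.426 -2.247 -4.805
f 2 1 5
f 2 5 3
f 3 5 6
f 3 6 4
f 5 1 7
f 5 7 6
f 6 7 8
f 6 8 4
f 7 1 9
f 7 9 8
f 8 9 10
f 8 10 4
f 9 1 11
f 9 11 10
f 10 11 12
f 10 12 4
f 11 1 13
f 11 13 12
f 12 13 14
f 12 14 4
f 13 1 15
f 13 15 14
f 14 15 16
f 14 16 4
f 15 1 17
f 15 17 16
f 16 17 18
f 16 18 4
f 17 1 19
f 17 19 18
f 18 19 20
f 18 20 4
f 19 1 21
f 19 21 20
f 20 21 22
f 20 22 4
f 21 1 23
f 21 23 22
f 22 23 24
f 22 24 4
f 23 1 25
f 23 25 24
f 24 25 26
f 24 26 4
f 25 1 2
f 25 2 26
f 26 2 3
f 26 3 4
f 28 30 27
f 31 28 27
f 27 30 29
f 29 31 27
f 28 34 30
f 32 28 31
f 32 34 28
f 30 34 29
f 33 31 29
f 29 34 33
f 33 32 31
f 34 32 33
f 35 46 40
f 35 40 36
f 35 36 42
f 35 42 45
f 35 45 46
f 36 40 44
f 40 46 39
f 46 45 37
f 45 42 41
f 42 36 43
f 38 44 39
f 38 39 37
f 38 37 41
f 38 41 43
f 38 43 44
f 39 44 40
f 37 39 46
f 41 37 45
f 43 41 42
f 44 43 36
f 48 47 50
f 48 50 49
f 50 47 51
f 50 51 49
f 51 47 52
f 51 52 49
f 52 47 53
f 52 53 49
f 53 47 54
f 53 54 49
f 54 47 55
f 54 55 49
f 55 47 56
f 55 56 49
f 56 47 57
f 56 57 49
f 57 47 48
f 57 48 49



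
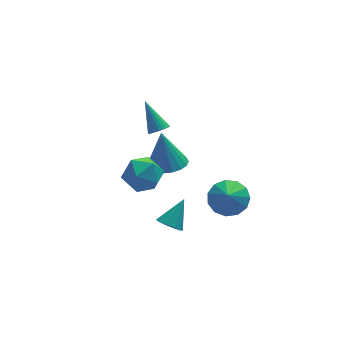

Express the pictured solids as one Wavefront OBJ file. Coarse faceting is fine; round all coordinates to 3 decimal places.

v 1.035 1.474 3.134
v 1.576 1.617 3.162
v 0.665 2.626 4.426
v 1.502 1.76 3.014
v 1.357 1.859 2.884
v 1.163 1.899 2.792
v 0.949 1.875 2.752
v 0.749 1.79 2.771
v 0.592 1.657 2.844
v 0.503 1.496 2.962
v 0.495 1.332 3.106
v 0.569 1.189 3.254
v 0.714 1.09 3.384
v 0.908 1.05 3.476
v 1.121 1.074 3.516
v 1.322 1.159 3.497
v 1.479 1.292 3.424
v 1.568 1.453 3.306
v -1.109 0.475 0.97
v -0.509 0.83 1.826
v 0.389 0.05 0.094
v 0.989 0.405 0.95
v 0.379 -0.51 1.045
v -0.547 -0.247 1.587
v 0.427 1.127 0.333
v -0.499 1.39 0.875
v 0.441 1.233 1.432
v 0.411 0.221 1.872
v -0.531 0.659 0.048
v -0.561 -0.353 0.488
v 0.535 -2.031 -0.769
v 0.797 -1.61 -1.248
v 1.445 -1.349 0.329
v 0.453 -1.421 -1.08
v 0.141 -1.466 -0.794
v -0.021 -1.726 -0.497
v 0.03 -2.103 -0.305
v 0.273 -2.453 -0.289
v 0.617 -2.641 -0.457
v 0.93 -2.597 -0.744
v 1.092 -2.336 -1.04
v 1.041 -1.959 -1.232
v 3.026 -3.147 1.712
v 3.616 -2.582 2.272
v 2.794 -3.713 2.528
v 3.11 -2.348 2.29
v 2.577 -2.367 2.125
v 2.187 -2.634 1.829
v 2.064 -3.064 1.496
v 2.245 -3.52 1.231
v 2.675 -3.858 1.119
v 3.216 -3.969 1.195
v 3.697 -3.82 1.436
v 3.965 -3.457 1.764
v 3.934 -2.995 2.075
v 1.835 2.871 -0.969
v 2.672 3.482 -1.055
v 1.665 3.389 1.049
v 2.324 3.769 -1.158
v 1.879 3.878 -1.224
v 1.425 3.788 -1.239
v 1.053 3.516 -1.201
v 0.835 3.116 -1.116
v 0.816 2.667 -1.003
v 0.999 2.259 -0.883
v 1.347 1.973 -0.779
v 1.792 1.864 -0.714
v 2.245 1.954 -0.699
v 2.618 2.226 -0.737
v 2.835 2.626 -0.821
v 2.855 3.074 -0.935
f 2 1 4
f 2 4 3
f 4 1 5
f 4 5 3
f 5 1 6
f 5 6 3
f 6 1 7
f 6 7 3
f 7 1 8
f 7 8 3
f 8 1 9
f 8 9 3
f 9 1 10
f 9 10 3
f 10 1 11
f 10 11 3
f 11 1 12
f 11 12 3
f 12 1 13
f 12 13 3
f 13 1 14
f 13 14 3
f 14 1 15
f 14 15 3
f 15 1 16
f 15 16 3
f 16 1 17
f 16 17 3
f 17 1 18
f 17 18 3
f 18 1 2
f 18 2 3
f 19 30 24
f 19 24 20
f 19 20 26
f 19 26 29
f 19 29 30
f 20 24 28
f 24 30 23
f 30 29 21
f 29 26 25
f 26 20 27
f 22 28 23
f 22 23 21
f 22 21 25
f 22 25 27
f 22 27 28
f 23 28 24
f 21 23 30
f 25 21 29
f 27 25 26
f 28 27 20
f 32 31 34
f 32 34 33
f 34 31 35
f 34 35 33
f 35 31 36
f 35 36 33
f 36 31 37
f 36 37 33
f 37 31 38
f 37 38 33
f 38 31 39
f 38 39 33
f 39 31 40
f 39 40 33
f 40 31 41
f 40 41 33
f 41 31 42
f 41 42 33
f 42 31 32
f 42 32 33
f 44 43 46
f 44 46 45
f 46 43 47
f 46 47 45
f 47 43 48
f 47 48 45
f 48 43 49
f 48 49 45
f 49 43 50
f 49 50 45
f 50 43 51
f 50 51 45
f 51 43 52
f 51 52 45
f 52 43 53
f 52 53 45
f 53 43 54
f 53 54 45
f 54 43 55
f 54 55 45
f 55 43 44
f 55 44 45
f 57 56 59
f 57 59 58
f 59 56 60
f 59 60 58
f 60 56 61
f 60 61 58
f 61 56 62
f 61 62 58
f 62 56 63
f 62 63 58
f 63 56 64
f 63 64 58
f 64 56 65
f 64 65 58
f 65 56 66
f 65 66 58
f 66 56 67
f 66 67 58
f 67 56 68
f 67 68 58
f 68 56 69
f 68 69 58
f 69 56 70
f 69 70 58
f 70 56 71
f 70 71 58
f 71 56 57
f 71 57 58



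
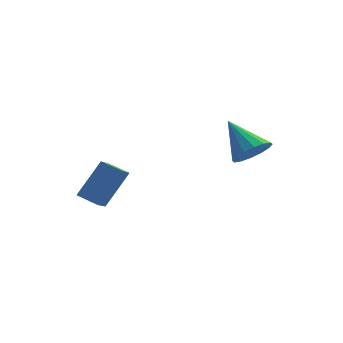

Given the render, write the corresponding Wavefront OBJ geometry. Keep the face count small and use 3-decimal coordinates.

v -0.569 -0.487 -0.761
v -0.495 -1.223 -0.364
v -1.425 -0.412 -0.463
v -1.351 -1.149 -0.066
v -0.009 0.329 0.646
v 0.065 -0.408 1.043
v -0.865 0.403 0.944
v -0.791 -0.333 1.341
v 3.836 2.331 1.503
v 4.446 2.504 2.023
v 2.684 2.869 2.677
v 4.387 2.861 1.802
v 4.18 3.076 1.5
v 3.881 3.091 1.199
v 3.57 2.903 0.98
v 3.33 2.562 0.901
v 3.226 2.159 0.983
v 3.286 1.802 1.205
v 3.493 1.587 1.507
v 3.792 1.571 1.808
v 4.103 1.76 2.027
v 4.342 2.101 2.106
f 2 4 1
f 5 2 1
f 1 4 3
f 3 5 1
f 2 8 4
f 6 2 5
f 6 8 2
f 4 8 3
f 7 5 3
f 3 8 7
f 7 6 5
f 8 6 7
f 10 9 12
f 10 12 11
f 12 9 13
f 12 13 11
f 13 9 14
f 13 14 11
f 14 9 15
f 14 15 11
f 15 9 16
f 15 16 11
f 16 9 17
f 16 17 11
f 17 9 18
f 17 18 11
f 18 9 19
f 18 19 11
f 19 9 20
f 19 20 11
f 20 9 21
f 20 21 11
f 21 9 22
f 21 22 11
f 22 9 10
f 22 10 11



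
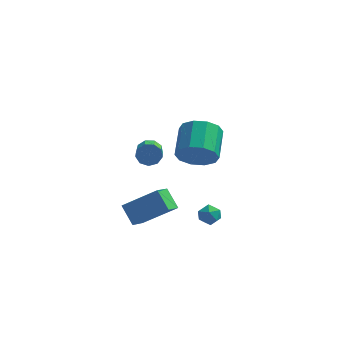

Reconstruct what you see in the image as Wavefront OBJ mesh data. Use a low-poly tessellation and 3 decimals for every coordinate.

v -3.039 -1.543 -2.046
v -1.374 -1.324 -0.853
v -2.802 -0.573 -2.554
v -1.137 -0.355 -1.361
v -2.363 -2.145 -2.879
v -0.698 -1.927 -1.686
v -2.126 -1.176 -3.387
v -0.461 -0.957 -2.194
v 1.188 -0.237 -2.441
v 1.523 -0.627 -2.825
v 0.497 -0.993 -2.275
v 0.832 -1.383 -2.659
v 1.073 -1.207 -2.092
v 1.5 -0.74 -2.194
v 0.52 -0.88 -2.906
v 0.947 -0.413 -3.008
v 1.109 -1.024 -3.112
v 1.452 -1.227 -2.609
v 0.568 -0.393 -2.491
v 0.911 -0.596 -1.988
v -2.419 1.435 -0.054
v -1.981 1.331 -0.523
v -1.704 0.12 0.005
v -2.141 0.225 0.474
v -1.787 1.528 -0.175
v -1.509 0.317 0.354
v -1.888 1.681 0.23
v -1.611 0.47 0.758
v -2.238 1.719 0.502
v -1.96 0.509 1.03
v -2.672 1.625 0.513
v -2.395 0.414 1.042
v -2.988 1.442 0.26
v -2.711 0.231 0.788
v -3.037 1.256 -0.141
v -2.76 0.045 0.387
v -2.797 1.154 -0.501
v -2.52 -0.057 0.027
v -2.38 1.183 -0.652
v -2.103 -0.027 -0.124
v 0.813 -2.752 2.769
v 1.588 -2.404 2.222
v 1.442 -0.88 2.984
v 0.667 -1.228 3.531
v 1.062 -2.295 1.903
v 0.916 -0.771 2.666
v 0.442 -2.36 1.915
v 0.296 -0.837 2.677
v -0.037 -2.575 2.253
v -0.183 -1.052 3.015
v -0.191 -2.858 2.788
v -0.337 -1.334 3.55
v 0.038 -3.1 3.316
v -0.108 -1.576 4.078
v 0.564 -3.209 3.634
v 0.418 -1.685 4.397
v 1.184 -3.143 3.623
v 1.038 -1.62 4.385
v 1.663 -2.928 3.285
v 1.517 -1.405 4.047
v 1.817 -2.646 2.75
v 1.671 -1.122 3.512
f 2 4 1
f 5 2 1
f 1 4 3
f 3 5 1
f 2 8 4
f 6 2 5
f 6 8 2
f 4 8 3
f 7 5 3
f 3 8 7
f 7 6 5
f 8 6 7
f 9 20 14
f 9 14 10
f 9 10 16
f 9 16 19
f 9 19 20
f 10 14 18
f 14 20 13
f 20 19 11
f 19 16 15
f 16 10 17
f 12 18 13
f 12 13 11
f 12 11 15
f 12 15 17
f 12 17 18
f 13 18 14
f 11 13 20
f 15 11 19
f 17 15 16
f 18 17 10
f 22 21 25
f 22 25 23
f 23 25 26
f 23 26 24
f 25 21 27
f 25 27 26
f 26 27 28
f 26 28 24
f 27 21 29
f 27 29 28
f 28 29 30
f 28 30 24
f 29 21 31
f 29 31 30
f 30 31 32
f 30 32 24
f 31 21 33
f 31 33 32
f 32 33 34
f 32 34 24
f 33 21 35
f 33 35 34
f 34 35 36
f 34 36 24
f 35 21 37
f 35 37 36
f 36 37 38
f 36 38 24
f 37 21 39
f 37 39 38
f 38 39 40
f 38 40 24
f 39 21 22
f 39 22 40
f 40 22 23
f 40 23 24
f 42 41 45
f 42 45 43
f 43 45 46
f 43 46 44
f 45 41 47
f 45 47 46
f 46 47 48
f 46 48 44
f 47 41 49
f 47 49 48
f 48 49 50
f 48 50 44
f 49 41 51
f 49 51 50
f 50 51 52
f 50 52 44
f 51 41 53
f 51 53 52
f 52 53 54
f 52 54 44
f 53 41 55
f 53 55 54
f 54 55 56
f 54 56 44
f 55 41 57
f 55 57 56
f 56 57 58
f 56 58 44
f 57 41 59
f 57 59 58
f 58 59 60
f 58 60 44
f 59 41 61
f 59 61 60
f 60 61 62
f 60 62 44
f 61 41 42
f 61 42 62
f 62 42 43
f 62 43 44



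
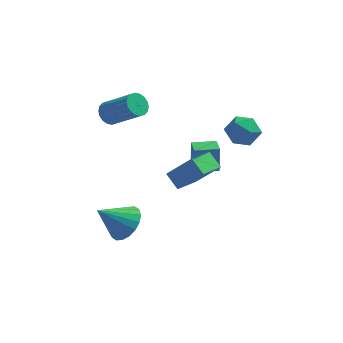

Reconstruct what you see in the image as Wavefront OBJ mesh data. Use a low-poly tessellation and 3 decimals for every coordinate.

v -0.177 1.525 -1.013
v -0.188 1.74 0.441
v -0.404 2.417 -1.146
v -0.415 2.632 0.308
v 1.035 1.828 -1.048
v 1.024 2.043 0.406
v 0.808 2.72 -1.181
v 0.797 2.935 0.273
v -4.446 3.203 1.798
v -3.975 3.247 1.282
v -2.503 2.561 2.566
v -2.974 2.517 3.082
v -3.959 3.529 1.415
v -2.488 2.843 2.698
v -4.04 3.746 1.623
v -2.568 3.06 2.907
v -4.201 3.855 1.866
v -2.729 3.169 3.15
v -4.411 3.836 2.096
v -2.939 3.149 3.38
v -4.627 3.691 2.267
v -3.155 3.004 3.55
v -4.808 3.449 2.345
v -3.336 2.763 3.628
v -4.917 3.159 2.314
v -3.445 2.473 3.598
v -4.932 2.877 2.182
v -3.461 2.191 3.465
v -4.852 2.66 1.973
v -3.38 1.974 3.257
v -4.691 2.551 1.73
v -3.219 1.865 3.014
v -4.481 2.571 1.5
v -3.009 1.884 2.784
v -4.265 2.716 1.33
v -2.793 2.029 2.613
v -4.084 2.957 1.252
v -2.612 2.271 2.535
v -3.162 -1.639 -2.371
v -2.42 -1.7 -1.63
v -4.438 -2.061 -1.129
v -2.55 -1.252 -1.611
v -2.801 -0.88 -1.742
v -3.123 -0.658 -1.997
v -3.453 -0.631 -2.327
v -3.726 -0.803 -2.665
v -3.886 -1.141 -2.945
v -3.904 -1.577 -3.112
v -3.774 -2.026 -3.131
v -3.524 -2.398 -3
v -3.201 -2.619 -2.745
v -2.871 -2.647 -2.415
v -2.599 -2.475 -2.077
v -2.438 -2.137 -1.797
v 1.733 2.774 2.307
v 2.564 2.342 2.549
v 1.656 1.898 1.011
v 2.487 1.466 1.253
v 1.688 1.303 1.773
v 1.735 1.844 2.574
v 2.485 2.396 0.986
v 2.532 2.937 1.787
v 3.029 2.109 1.733
v 2.536 1.433 2.219
v 1.684 2.807 1.341
v 1.191 2.131 1.827
v -0.601 -2.777 1.349
v -1.168 -2.219 1.938
v 0.125 -1.567 0.902
v -0.442 -1.009 1.491
v 0.582 -2.991 2.689
v 0.015 -2.433 3.278
v 1.308 -1.781 2.242
v 0.741 -1.223 2.831
f 2 4 1
f 5 2 1
f 1 4 3
f 3 5 1
f 2 8 4
f 6 2 5
f 6 8 2
f 4 8 3
f 7 5 3
f 3 8 7
f 7 6 5
f 8 6 7
f 10 9 13
f 10 13 11
f 11 13 14
f 11 14 12
f 13 9 15
f 13 15 14
f 14 15 16
f 14 16 12
f 15 9 17
f 15 17 16
f 16 17 18
f 16 18 12
f 17 9 19
f 17 19 18
f 18 19 20
f 18 20 12
f 19 9 21
f 19 21 20
f 20 21 22
f 20 22 12
f 21 9 23
f 21 23 22
f 22 23 24
f 22 24 12
f 23 9 25
f 23 25 24
f 24 25 26
f 24 26 12
f 25 9 27
f 25 27 26
f 26 27 28
f 26 28 12
f 27 9 29
f 27 29 28
f 28 29 30
f 28 30 12
f 29 9 31
f 29 31 30
f 30 31 32
f 30 32 12
f 31 9 33
f 31 33 32
f 32 33 34
f 32 34 12
f 33 9 35
f 33 35 34
f 34 35 36
f 34 36 12
f 35 9 37
f 35 37 36
f 36 37 38
f 36 38 12
f 37 9 10
f 37 10 38
f 38 10 11
f 38 11 12
f 40 39 42
f 40 42 41
f 42 39 43
f 42 43 41
f 43 39 44
f 43 44 41
f 44 39 45
f 44 45 41
f 45 39 46
f 45 46 41
f 46 39 47
f 46 47 41
f 47 39 48
f 47 48 41
f 48 39 49
f 48 49 41
f 49 39 50
f 49 50 41
f 50 39 51
f 50 51 41
f 51 39 52
f 51 52 41
f 52 39 53
f 52 53 41
f 53 39 54
f 53 54 41
f 54 39 40
f 54 40 41
f 55 66 60
f 55 60 56
f 55 56 62
f 55 62 65
f 55 65 66
f 56 60 64
f 60 66 59
f 66 65 57
f 65 62 61
f 62 56 63
f 58 64 59
f 58 59 57
f 58 57 61
f 58 61 63
f 58 63 64
f 59 64 60
f 57 59 66
f 61 57 65
f 63 61 62
f 64 63 56
f 68 70 67
f 71 68 67
f 67 70 69
f 69 71 67
f 68 74 70
f 72 68 71
f 72 74 68
f 70 74 69
f 73 71 69
f 69 74 73
f 73 72 71
f 74 72 73



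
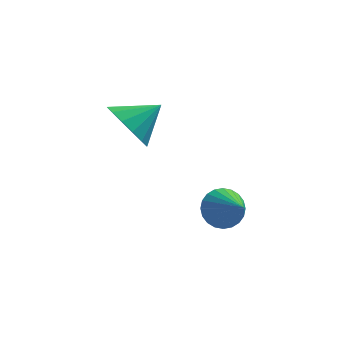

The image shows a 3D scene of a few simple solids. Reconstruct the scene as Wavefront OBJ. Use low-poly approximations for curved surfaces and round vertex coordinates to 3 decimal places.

v -3.321 0.48 1.165
v -2.643 -0.09 0.601
v -2.259 1 1.915
v -2.687 0.382 0.334
v -2.9 0.88 0.291
v -3.226 1.271 0.482
v -3.578 1.45 0.856
v -3.86 1.369 1.313
v -3.999 1.049 1.73
v -3.955 0.578 1.997
v -3.742 0.079 2.04
v -3.416 -0.311 1.849
v -3.064 -0.49 1.475
v -2.782 -0.409 1.018
v -0.239 0.59 -2.625
v 0.062 0.303 -3.332
v 0.439 -0.45 -1.915
v 0.29 0.511 -3.246
v 0.438 0.73 -3.066
v 0.482 0.928 -2.819
v 0.416 1.075 -2.542
v 0.251 1.147 -2.278
v 0.011 1.135 -2.066
v -0.267 1.04 -1.94
v -0.541 0.876 -1.918
v -0.769 0.668 -2.004
v -0.916 0.449 -2.184
v -0.961 0.251 -2.432
v -0.895 0.104 -2.709
v -0.73 0.032 -2.973
v -0.49 0.044 -3.184
v -0.212 0.139 -3.31
f 2 1 4
f 2 4 3
f 4 1 5
f 4 5 3
f 5 1 6
f 5 6 3
f 6 1 7
f 6 7 3
f 7 1 8
f 7 8 3
f 8 1 9
f 8 9 3
f 9 1 10
f 9 10 3
f 10 1 11
f 10 11 3
f 11 1 12
f 11 12 3
f 12 1 13
f 12 13 3
f 13 1 14
f 13 14 3
f 14 1 2
f 14 2 3
f 16 15 18
f 16 18 17
f 18 15 19
f 18 19 17
f 19 15 20
f 19 20 17
f 20 15 21
f 20 21 17
f 21 15 22
f 21 22 17
f 22 15 23
f 22 23 17
f 23 15 24
f 23 24 17
f 24 15 25
f 24 25 17
f 25 15 26
f 25 26 17
f 26 15 27
f 26 27 17
f 27 15 28
f 27 28 17
f 28 15 29
f 28 29 17
f 29 15 30
f 29 30 17
f 30 15 31
f 30 31 17
f 31 15 32
f 31 32 17
f 32 15 16
f 32 16 17



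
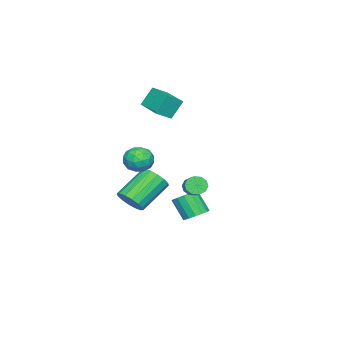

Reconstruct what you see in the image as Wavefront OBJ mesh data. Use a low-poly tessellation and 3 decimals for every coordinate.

v 1.921 -0.999 -1.445
v 2.288 -1.408 -0.77
v 0.705 -0.729 0.5
v 0.339 -0.321 -0.175
v 2.467 -0.995 -0.768
v 0.884 -0.316 0.503
v 2.5 -0.583 -0.946
v 0.917 0.096 0.324
v 2.378 -0.283 -1.259
v 0.795 0.396 0.011
v 2.134 -0.174 -1.621
v 0.551 0.504 -0.351
v 1.832 -0.287 -1.937
v 0.25 0.392 -0.666
v 1.555 -0.591 -2.12
v -0.028 0.088 -0.85
v 1.376 -1.004 -2.123
v -0.207 -0.325 -0.852
v 1.343 -1.416 -1.944
v -0.24 -0.737 -0.674
v 1.465 -1.716 -1.631
v -0.118 -1.037 -0.361
v 1.709 -1.824 -1.269
v 0.126 -1.146 0.001
v 2.01 -1.712 -0.954
v 0.428 -1.033 0.317
v -3.834 -1.673 4.265
v -3.038 -2.185 4.827
v -2.878 -0.295 4.165
v -2.082 -0.806 4.727
v -3.318 -2.114 3.133
v -2.522 -2.625 3.695
v -2.362 -0.735 3.033
v -1.566 -1.247 3.595
v 1.257 -0.22 2.171
v 1.992 0.174 1.914
v 1.548 -1.314 1.326
v 2.283 -0.92 1.069
v 2.212 -1.221 1.885
v 2.032 -0.545 2.407
v 1.508 -0.595 0.833
v 1.328 0.081 1.355
v 2.147 -0.058 1.087
v 2.582 -0.445 1.737
v 0.958 -0.695 1.503
v 1.393 -1.082 2.153
v 1.599 0.073 2.116
v 1.941 -1.213 1.124
v 1.899 -1.39 1.603
v 2.331 -1.158 1.452
v 1.622 -0.349 2.406
v 2.054 -0.118 2.255
v 2.183 -0.938 2.239
v 1.486 -1.022 0.985
v 1.918 -0.791 0.834
v 1.209 0.018 1.788
v 1.641 0.25 1.637
v 1.357 -0.202 1.001
v 2.122 0.168 1.479
v 2.293 -0.475 0.983
v 1.838 -0.284 0.844
v 1.732 0.113 1.151
v 2.378 -0.059 1.862
v 2.549 -0.702 1.365
v 2.507 -0.879 1.845
v 2.401 -0.481 2.152
v 2.469 -0.195 1.376
v 0.991 -0.438 1.875
v 1.162 -1.081 1.378
v 1.139 -0.659 1.088
v 1.033 -0.261 1.395
v 1.247 -0.665 2.257
v 1.418 -1.308 1.761
v 1.808 -1.253 2.089
v 1.702 -0.856 2.396
v 1.071 -0.945 1.864
v -1.546 1.139 -3.465
v -0.794 1.079 -3.376
v -1.002 0.282 -2.147
v -1.754 0.341 -2.235
v -0.893 1.406 -3.181
v -1.102 0.609 -1.952
v -1.168 1.661 -3.062
v -1.376 0.864 -1.833
v -1.544 1.776 -3.051
v -1.752 0.979 -1.822
v -1.921 1.721 -3.151
v -2.129 0.923 -1.921
v -2.197 1.509 -3.335
v -2.405 0.712 -2.105
v -2.298 1.198 -3.553
v -2.506 0.401 -2.324
v -2.198 0.871 -3.748
v -2.407 0.074 -2.519
v -1.924 0.616 -3.867
v -2.132 -0.181 -2.638
v -1.548 0.501 -3.878
v -1.756 -0.296 -2.649
v -1.171 0.557 -3.779
v -1.379 -0.241 -2.549
v -0.895 0.768 -3.595
v -1.103 -0.029 -2.365
v 1.882 2.589 0.362
v 2.229 2.501 -0.108
v 3.104 3.083 0.429
v 2.758 3.171 0.898
v 2.05 2.815 -0.157
v 2.925 3.397 0.38
v 1.807 3.043 -0.008
v 2.682 3.625 0.529
v 1.593 3.097 0.282
v 2.468 3.679 0.819
v 1.49 2.957 0.603
v 2.365 3.54 1.139
v 1.536 2.677 0.831
v 2.411 3.259 1.368
v 1.715 2.363 0.88
v 2.59 2.945 1.417
v 1.958 2.135 0.731
v 2.833 2.717 1.268
v 2.172 2.081 0.441
v 3.047 2.663 0.978
v 2.275 2.22 0.121
v 3.15 2.803 0.657
f 2 1 5
f 2 5 3
f 3 5 6
f 3 6 4
f 5 1 7
f 5 7 6
f 6 7 8
f 6 8 4
f 7 1 9
f 7 9 8
f 8 9 10
f 8 10 4
f 9 1 11
f 9 11 10
f 10 11 12
f 10 12 4
f 11 1 13
f 11 13 12
f 12 13 14
f 12 14 4
f 13 1 15
f 13 15 14
f 14 15 16
f 14 16 4
f 15 1 17
f 15 17 16
f 16 17 18
f 16 18 4
f 17 1 19
f 17 19 18
f 18 19 20
f 18 20 4
f 19 1 21
f 19 21 20
f 20 21 22
f 20 22 4
f 21 1 23
f 21 23 22
f 22 23 24
f 22 24 4
f 23 1 25
f 23 25 24
f 24 25 26
f 24 26 4
f 25 1 2
f 25 2 26
f 26 2 3
f 26 3 4
f 28 30 27
f 31 28 27
f 27 30 29
f 29 31 27
f 28 34 30
f 32 28 31
f 32 34 28
f 30 34 29
f 33 31 29
f 29 34 33
f 33 32 31
f 34 32 33
f 35 72 51
f 72 46 75
f 51 75 40
f 72 75 51
f 35 51 47
f 51 40 52
f 47 52 36
f 51 52 47
f 35 47 56
f 47 36 57
f 56 57 42
f 47 57 56
f 35 56 68
f 56 42 71
f 68 71 45
f 56 71 68
f 35 68 72
f 68 45 76
f 72 76 46
f 68 76 72
f 36 52 63
f 52 40 66
f 63 66 44
f 52 66 63
f 40 75 53
f 75 46 74
f 53 74 39
f 75 74 53
f 46 76 73
f 76 45 69
f 73 69 37
f 76 69 73
f 45 71 70
f 71 42 58
f 70 58 41
f 71 58 70
f 42 57 62
f 57 36 59
f 62 59 43
f 57 59 62
f 38 64 50
f 64 44 65
f 50 65 39
f 64 65 50
f 38 50 48
f 50 39 49
f 48 49 37
f 50 49 48
f 38 48 55
f 48 37 54
f 55 54 41
f 48 54 55
f 38 55 60
f 55 41 61
f 60 61 43
f 55 61 60
f 38 60 64
f 60 43 67
f 64 67 44
f 60 67 64
f 39 65 53
f 65 44 66
f 53 66 40
f 65 66 53
f 37 49 73
f 49 39 74
f 73 74 46
f 49 74 73
f 41 54 70
f 54 37 69
f 70 69 45
f 54 69 70
f 43 61 62
f 61 41 58
f 62 58 42
f 61 58 62
f 44 67 63
f 67 43 59
f 63 59 36
f 67 59 63
f 78 77 81
f 78 81 79
f 79 81 82
f 79 82 80
f 81 77 83
f 81 83 82
f 82 83 84
f 82 84 80
f 83 77 85
f 83 85 84
f 84 85 86
f 84 86 80
f 85 77 87
f 85 87 86
f 86 87 88
f 86 88 80
f 87 77 89
f 87 89 88
f 88 89 90
f 88 90 80
f 89 77 91
f 89 91 90
f 90 91 92
f 90 92 80
f 91 77 93
f 91 93 92
f 92 93 94
f 92 94 80
f 93 77 95
f 93 95 94
f 94 95 96
f 94 96 80
f 95 77 97
f 95 97 96
f 96 97 98
f 96 98 80
f 97 77 99
f 97 99 98
f 98 99 100
f 98 100 80
f 99 77 101
f 99 101 100
f 100 101 102
f 100 102 80
f 101 77 78
f 101 78 102
f 102 78 79
f 102 79 80
f 104 103 107
f 104 107 105
f 105 107 108
f 105 108 106
f 107 103 109
f 107 109 108
f 108 109 110
f 108 110 106
f 109 103 111
f 109 111 110
f 110 111 112
f 110 112 106
f 111 103 113
f 111 113 112
f 112 113 114
f 112 114 106
f 113 103 115
f 113 115 114
f 114 115 116
f 114 116 106
f 115 103 117
f 115 117 116
f 116 117 118
f 116 118 106
f 117 103 119
f 117 119 118
f 118 119 120
f 118 120 106
f 119 103 121
f 119 121 120
f 120 121 122
f 120 122 106
f 121 103 123
f 121 123 122
f 122 123 124
f 122 124 106
f 123 103 104
f 123 104 124
f 124 104 105
f 124 105 106

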